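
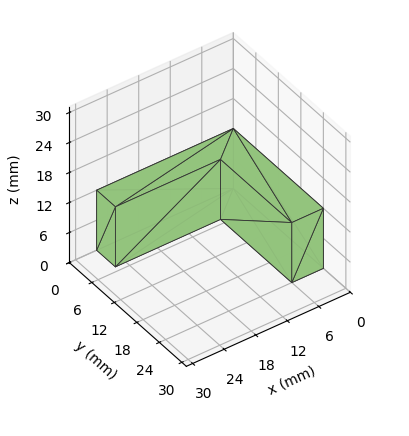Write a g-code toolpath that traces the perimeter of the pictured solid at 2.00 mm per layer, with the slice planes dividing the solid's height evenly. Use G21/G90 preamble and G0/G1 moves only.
Reading the render: the shape is an L-shaped prism: outer 26 × 24 mm, arm thicknesses ≈ 5 mm (horizontal) and 6 mm (vertical), extruded 12 mm in z (dimensions read to the nearest mm from the axis ticks). For the g-code, the solid's height is divided into equal slices at the stated Δz and each level perimeter traced with G1 moves after a G0 lift.

; perimeter-only toolpath
G21 ; units = mm
G90 ; absolute positioning
G28 ; home
; layer 1
G0 Z2.00
G0 X0.00 Y0.00
G1 X26.00 Y0.00
G1 X26.00 Y5.00
G1 X6.00 Y5.00
G1 X6.00 Y24.00
G1 X0.00 Y24.00
G1 X0.00 Y0.00
; layer 2
G0 Z4.00
G0 X0.00 Y0.00
G1 X26.00 Y0.00
G1 X26.00 Y5.00
G1 X6.00 Y5.00
G1 X6.00 Y24.00
G1 X0.00 Y24.00
G1 X0.00 Y0.00
; layer 3
G0 Z6.00
G0 X0.00 Y0.00
G1 X26.00 Y0.00
G1 X26.00 Y5.00
G1 X6.00 Y5.00
G1 X6.00 Y24.00
G1 X0.00 Y24.00
G1 X0.00 Y0.00
; layer 4
G0 Z8.00
G0 X0.00 Y0.00
G1 X26.00 Y0.00
G1 X26.00 Y5.00
G1 X6.00 Y5.00
G1 X6.00 Y24.00
G1 X0.00 Y24.00
G1 X0.00 Y0.00
; layer 5
G0 Z10.00
G0 X0.00 Y0.00
G1 X26.00 Y0.00
G1 X26.00 Y5.00
G1 X6.00 Y5.00
G1 X6.00 Y24.00
G1 X0.00 Y24.00
G1 X0.00 Y0.00
; layer 6
G0 Z12.00
G0 X0.00 Y0.00
G1 X26.00 Y0.00
G1 X26.00 Y5.00
G1 X6.00 Y5.00
G1 X6.00 Y24.00
G1 X0.00 Y24.00
G1 X0.00 Y0.00
M2 ; end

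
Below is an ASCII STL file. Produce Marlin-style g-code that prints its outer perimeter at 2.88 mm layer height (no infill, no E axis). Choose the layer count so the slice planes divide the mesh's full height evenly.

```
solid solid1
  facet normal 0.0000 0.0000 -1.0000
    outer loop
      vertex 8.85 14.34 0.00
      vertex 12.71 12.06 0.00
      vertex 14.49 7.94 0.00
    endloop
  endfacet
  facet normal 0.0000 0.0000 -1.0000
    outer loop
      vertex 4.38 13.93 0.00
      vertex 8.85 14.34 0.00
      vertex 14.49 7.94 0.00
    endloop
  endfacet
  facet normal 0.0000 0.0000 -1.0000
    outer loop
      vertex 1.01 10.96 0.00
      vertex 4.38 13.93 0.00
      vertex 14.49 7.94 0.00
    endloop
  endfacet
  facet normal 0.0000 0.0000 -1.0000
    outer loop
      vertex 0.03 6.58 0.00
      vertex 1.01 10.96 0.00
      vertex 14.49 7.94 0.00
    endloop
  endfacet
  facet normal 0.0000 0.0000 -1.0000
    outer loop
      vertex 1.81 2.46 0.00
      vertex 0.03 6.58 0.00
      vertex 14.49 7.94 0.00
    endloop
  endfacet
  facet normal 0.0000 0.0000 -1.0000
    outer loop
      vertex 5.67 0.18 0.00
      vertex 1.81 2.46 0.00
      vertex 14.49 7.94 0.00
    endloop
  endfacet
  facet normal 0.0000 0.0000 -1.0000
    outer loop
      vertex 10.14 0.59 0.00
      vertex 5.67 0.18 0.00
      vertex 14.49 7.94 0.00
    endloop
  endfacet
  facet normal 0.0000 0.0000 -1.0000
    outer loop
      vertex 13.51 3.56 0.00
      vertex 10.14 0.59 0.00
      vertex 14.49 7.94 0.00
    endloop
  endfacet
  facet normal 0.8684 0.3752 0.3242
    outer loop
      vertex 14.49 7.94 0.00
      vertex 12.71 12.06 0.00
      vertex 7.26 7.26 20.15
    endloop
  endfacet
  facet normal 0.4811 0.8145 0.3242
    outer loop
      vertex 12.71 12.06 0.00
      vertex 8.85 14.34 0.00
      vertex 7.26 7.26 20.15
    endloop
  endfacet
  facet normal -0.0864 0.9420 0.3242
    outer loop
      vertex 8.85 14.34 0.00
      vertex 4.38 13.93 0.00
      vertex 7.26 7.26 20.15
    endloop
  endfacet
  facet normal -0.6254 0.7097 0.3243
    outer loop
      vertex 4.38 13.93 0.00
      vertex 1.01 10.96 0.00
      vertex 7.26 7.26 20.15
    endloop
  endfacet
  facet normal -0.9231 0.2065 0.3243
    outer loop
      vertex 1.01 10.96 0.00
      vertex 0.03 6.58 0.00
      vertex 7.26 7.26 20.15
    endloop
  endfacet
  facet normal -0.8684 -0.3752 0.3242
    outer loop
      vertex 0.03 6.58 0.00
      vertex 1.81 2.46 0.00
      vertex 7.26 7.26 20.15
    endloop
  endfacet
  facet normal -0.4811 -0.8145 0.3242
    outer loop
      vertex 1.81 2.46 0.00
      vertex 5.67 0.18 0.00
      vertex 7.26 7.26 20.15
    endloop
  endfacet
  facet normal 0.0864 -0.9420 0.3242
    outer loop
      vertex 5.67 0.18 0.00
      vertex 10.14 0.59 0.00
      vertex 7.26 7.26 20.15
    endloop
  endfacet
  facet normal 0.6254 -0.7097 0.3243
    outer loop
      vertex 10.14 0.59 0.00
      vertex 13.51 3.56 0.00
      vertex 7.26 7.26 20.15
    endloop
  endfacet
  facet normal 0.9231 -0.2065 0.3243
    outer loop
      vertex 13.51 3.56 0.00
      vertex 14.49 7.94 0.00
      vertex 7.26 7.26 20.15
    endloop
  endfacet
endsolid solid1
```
; perimeter-only toolpath
G21 ; units = mm
G90 ; absolute positioning
G28 ; home
; layer 1
G0 Z2.88
G0 X13.46 Y7.84
G1 X11.93 Y11.37
G1 X8.62 Y13.33
G1 X4.79 Y12.98
G1 X1.90 Y10.43
G1 X1.06 Y6.68
G1 X2.59 Y3.15
G1 X5.90 Y1.19
G1 X9.73 Y1.54
G1 X12.62 Y4.09
G1 X13.46 Y7.84
; layer 2
G0 Z5.76
G0 X12.42 Y7.75
G1 X11.15 Y10.69
G1 X8.40 Y12.32
G1 X5.20 Y12.02
G1 X2.80 Y9.90
G1 X2.10 Y6.77
G1 X3.37 Y3.83
G1 X6.12 Y2.20
G1 X9.32 Y2.50
G1 X11.72 Y4.62
G1 X12.42 Y7.75
; layer 3
G0 Z8.64
G0 X11.39 Y7.65
G1 X10.37 Y10.00
G1 X8.17 Y11.31
G1 X5.61 Y11.07
G1 X3.69 Y9.37
G1 X3.13 Y6.87
G1 X4.15 Y4.52
G1 X6.35 Y3.21
G1 X8.91 Y3.45
G1 X10.83 Y5.15
G1 X11.39 Y7.65
; layer 4
G0 Z11.51
G0 X10.36 Y7.55
G1 X9.60 Y9.32
G1 X7.94 Y10.29
G1 X6.03 Y10.12
G1 X4.58 Y8.85
G1 X4.16 Y6.97
G1 X4.92 Y5.20
G1 X6.58 Y4.23
G1 X8.49 Y4.40
G1 X9.94 Y5.67
G1 X10.36 Y7.55
; layer 5
G0 Z14.39
G0 X9.33 Y7.45
G1 X8.82 Y8.63
G1 X7.71 Y9.28
G1 X6.44 Y9.17
G1 X5.47 Y8.32
G1 X5.19 Y7.07
G1 X5.70 Y5.89
G1 X6.81 Y5.24
G1 X8.08 Y5.35
G1 X9.05 Y6.20
G1 X9.33 Y7.45
; layer 6
G0 Z17.27
G0 X8.29 Y7.36
G1 X8.04 Y7.95
G1 X7.49 Y8.27
G1 X6.85 Y8.21
G1 X6.37 Y7.79
G1 X6.23 Y7.16
G1 X6.48 Y6.57
G1 X7.03 Y6.25
G1 X7.67 Y6.31
G1 X8.15 Y6.73
G1 X8.29 Y7.36
M2 ; end

The solid is a regular 10-sided pyramid, base circumscribed radius ≈ 7.26 mm, apex at z ≈ 20.1 mm. Slicing at Δz = 2.88 mm — 7 equal slices spanning the solid's height, so layer i sits at z = i·h/7 — gives 6 non-empty perimeters. Each is a 10-segment closed polygon; G0 lifts to the layer z and rapids to the start vertex, then G1 traces the edges. The cross-section shrinks linearly with z (the slice at the apex is degenerate and omitted).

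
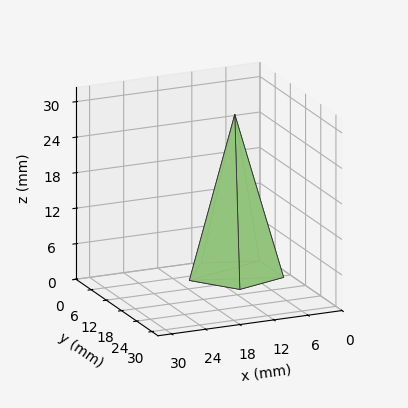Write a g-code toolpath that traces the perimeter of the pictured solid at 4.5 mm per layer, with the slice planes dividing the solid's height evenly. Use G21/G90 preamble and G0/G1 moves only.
Reading the render: the shape is a regular 5-sided pyramid, base circumscribed radius ≈ 8 mm, apex at z ≈ 27 mm (dimensions read to the nearest mm from the axis ticks). For the g-code, the solid's height is divided into equal slices at the stated Δz and each level perimeter traced with G1 moves after a G0 lift.

; perimeter-only toolpath
G21 ; units = mm
G90 ; absolute positioning
G28 ; home
; layer 1
G0 Z4.5
G0 X14.7 Y8.0
G1 X10.1 Y14.3
G1 X2.6 Y11.9
G1 X2.6 Y4.1
G1 X10.1 Y1.7
G1 X14.7 Y8.0
; layer 2
G0 Z9.0
G0 X13.3 Y8.0
G1 X9.7 Y13.1
G1 X3.7 Y11.1
G1 X3.7 Y4.9
G1 X9.7 Y2.9
G1 X13.3 Y8.0
; layer 3
G0 Z13.5
G0 X12.0 Y8.0
G1 X9.2 Y11.8
G1 X4.8 Y10.3
G1 X4.8 Y5.7
G1 X9.2 Y4.2
G1 X12.0 Y8.0
; layer 4
G0 Z18.0
G0 X10.7 Y8.0
G1 X8.8 Y10.5
G1 X5.8 Y9.6
G1 X5.8 Y6.4
G1 X8.8 Y5.5
G1 X10.7 Y8.0
; layer 5
G0 Z22.5
G0 X9.3 Y8.0
G1 X8.4 Y9.3
G1 X6.9 Y8.8
G1 X6.9 Y7.2
G1 X8.4 Y6.7
G1 X9.3 Y8.0
M2 ; end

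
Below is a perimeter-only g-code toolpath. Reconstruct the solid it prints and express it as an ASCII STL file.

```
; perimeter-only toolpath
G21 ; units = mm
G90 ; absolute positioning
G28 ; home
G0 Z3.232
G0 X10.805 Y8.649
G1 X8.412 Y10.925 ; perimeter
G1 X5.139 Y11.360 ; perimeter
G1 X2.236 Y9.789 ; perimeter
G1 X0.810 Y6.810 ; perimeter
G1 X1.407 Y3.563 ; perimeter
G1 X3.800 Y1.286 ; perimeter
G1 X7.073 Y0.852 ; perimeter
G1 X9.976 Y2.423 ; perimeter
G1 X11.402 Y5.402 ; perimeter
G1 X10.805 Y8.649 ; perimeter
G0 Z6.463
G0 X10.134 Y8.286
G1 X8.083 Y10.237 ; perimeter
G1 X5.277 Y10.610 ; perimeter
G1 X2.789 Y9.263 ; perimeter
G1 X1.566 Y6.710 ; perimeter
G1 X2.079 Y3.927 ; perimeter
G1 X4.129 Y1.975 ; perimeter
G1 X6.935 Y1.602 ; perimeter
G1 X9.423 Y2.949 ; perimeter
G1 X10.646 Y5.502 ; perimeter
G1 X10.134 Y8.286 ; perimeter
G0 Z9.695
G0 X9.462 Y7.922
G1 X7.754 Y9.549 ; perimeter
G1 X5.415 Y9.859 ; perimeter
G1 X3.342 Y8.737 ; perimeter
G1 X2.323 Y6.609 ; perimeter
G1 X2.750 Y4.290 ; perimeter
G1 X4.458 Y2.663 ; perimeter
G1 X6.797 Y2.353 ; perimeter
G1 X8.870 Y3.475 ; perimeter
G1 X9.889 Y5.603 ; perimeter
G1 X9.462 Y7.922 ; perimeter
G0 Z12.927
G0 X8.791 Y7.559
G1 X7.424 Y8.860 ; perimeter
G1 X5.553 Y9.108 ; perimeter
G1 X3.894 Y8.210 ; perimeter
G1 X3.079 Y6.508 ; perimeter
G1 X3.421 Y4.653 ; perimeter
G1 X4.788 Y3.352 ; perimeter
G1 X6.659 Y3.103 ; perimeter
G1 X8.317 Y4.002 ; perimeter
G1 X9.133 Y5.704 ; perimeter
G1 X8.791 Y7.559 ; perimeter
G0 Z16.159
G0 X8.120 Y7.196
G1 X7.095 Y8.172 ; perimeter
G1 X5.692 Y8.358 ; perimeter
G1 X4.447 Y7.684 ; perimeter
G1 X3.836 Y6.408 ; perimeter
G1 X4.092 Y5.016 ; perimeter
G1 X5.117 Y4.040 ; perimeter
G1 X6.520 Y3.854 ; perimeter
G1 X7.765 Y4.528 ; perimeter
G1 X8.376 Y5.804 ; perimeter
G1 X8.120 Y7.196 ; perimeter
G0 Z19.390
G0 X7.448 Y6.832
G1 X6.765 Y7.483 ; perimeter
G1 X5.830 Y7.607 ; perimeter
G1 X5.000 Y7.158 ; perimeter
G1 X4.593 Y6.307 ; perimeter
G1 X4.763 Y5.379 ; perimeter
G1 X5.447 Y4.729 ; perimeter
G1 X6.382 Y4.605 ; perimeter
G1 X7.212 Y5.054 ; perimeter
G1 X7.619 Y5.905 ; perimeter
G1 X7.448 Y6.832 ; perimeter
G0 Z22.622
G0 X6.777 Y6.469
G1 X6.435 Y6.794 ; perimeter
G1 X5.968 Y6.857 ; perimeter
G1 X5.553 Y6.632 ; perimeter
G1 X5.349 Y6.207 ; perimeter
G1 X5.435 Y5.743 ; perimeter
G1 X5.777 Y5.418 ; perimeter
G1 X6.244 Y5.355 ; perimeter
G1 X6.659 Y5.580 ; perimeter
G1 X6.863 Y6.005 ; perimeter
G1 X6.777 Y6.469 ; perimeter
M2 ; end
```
solid part
  facet normal 0.0000 0.0000 -1.0000
    outer loop
      vertex 5.001 12.111 0.000
      vertex 8.742 11.614 0.000
      vertex 11.476 9.012 0.000
    endloop
  endfacet
  facet normal 0.0000 0.0000 -1.0000
    outer loop
      vertex 1.683 10.315 0.000
      vertex 5.001 12.111 0.000
      vertex 11.476 9.012 0.000
    endloop
  endfacet
  facet normal 0.0000 0.0000 -1.0000
    outer loop
      vertex 0.053 6.911 0.000
      vertex 1.683 10.315 0.000
      vertex 11.476 9.012 0.000
    endloop
  endfacet
  facet normal 0.0000 0.0000 -1.0000
    outer loop
      vertex 0.736 3.200 0.000
      vertex 0.053 6.911 0.000
      vertex 11.476 9.012 0.000
    endloop
  endfacet
  facet normal 0.0000 0.0000 -1.0000
    outer loop
      vertex 3.470 0.598 0.000
      vertex 0.736 3.200 0.000
      vertex 11.476 9.012 0.000
    endloop
  endfacet
  facet normal 0.0000 0.0000 -1.0000
    outer loop
      vertex 7.211 0.101 0.000
      vertex 3.470 0.598 0.000
      vertex 11.476 9.012 0.000
    endloop
  endfacet
  facet normal 0.0000 0.0000 -1.0000
    outer loop
      vertex 10.529 1.897 0.000
      vertex 7.211 0.101 0.000
      vertex 11.476 9.012 0.000
    endloop
  endfacet
  facet normal 0.0000 0.0000 -1.0000
    outer loop
      vertex 12.159 5.301 0.000
      vertex 10.529 1.897 0.000
      vertex 11.476 9.012 0.000
    endloop
  endfacet
  facet normal 0.6726 0.7068 0.2192
    outer loop
      vertex 11.476 9.012 0.000
      vertex 8.742 11.614 0.000
      vertex 6.106 6.106 25.854
    endloop
  endfacet
  facet normal 0.1285 0.9672 0.2192
    outer loop
      vertex 8.742 11.614 0.000
      vertex 5.001 12.111 0.000
      vertex 6.106 6.106 25.854
    endloop
  endfacet
  facet normal -0.4645 0.8581 0.2191
    outer loop
      vertex 5.001 12.111 0.000
      vertex 1.683 10.315 0.000
      vertex 6.106 6.106 25.854
    endloop
  endfacet
  facet normal -0.8800 0.4214 0.2191
    outer loop
      vertex 1.683 10.315 0.000
      vertex 0.053 6.911 0.000
      vertex 6.106 6.106 25.854
    endloop
  endfacet
  facet normal -0.9596 -0.1766 0.2192
    outer loop
      vertex 0.053 6.911 0.000
      vertex 0.736 3.200 0.000
      vertex 6.106 6.106 25.854
    endloop
  endfacet
  facet normal -0.6726 -0.7068 0.2192
    outer loop
      vertex 0.736 3.200 0.000
      vertex 3.470 0.598 0.000
      vertex 6.106 6.106 25.854
    endloop
  endfacet
  facet normal -0.1285 -0.9672 0.2192
    outer loop
      vertex 3.470 0.598 0.000
      vertex 7.211 0.101 0.000
      vertex 6.106 6.106 25.854
    endloop
  endfacet
  facet normal 0.4645 -0.8581 0.2191
    outer loop
      vertex 7.211 0.101 0.000
      vertex 10.529 1.897 0.000
      vertex 6.106 6.106 25.854
    endloop
  endfacet
  facet normal 0.8800 -0.4214 0.2191
    outer loop
      vertex 10.529 1.897 0.000
      vertex 12.159 5.301 0.000
      vertex 6.106 6.106 25.854
    endloop
  endfacet
  facet normal 0.9596 0.1766 0.2192
    outer loop
      vertex 12.159 5.301 0.000
      vertex 11.476 9.012 0.000
      vertex 6.106 6.106 25.854
    endloop
  endfacet
endsolid part

The G0 Z moves step by Δz≈3.232 mm. The G1 loops shrink linearly with z, so the solid tapers from its base footprint up to z≈25.9. Closing with a flat bottom cap and the tapered top and triangulating gives 18 facets — a regular 10-sided pyramid, base circumscribed radius ≈ 6.11 mm, apex at z ≈ 25.9 mm.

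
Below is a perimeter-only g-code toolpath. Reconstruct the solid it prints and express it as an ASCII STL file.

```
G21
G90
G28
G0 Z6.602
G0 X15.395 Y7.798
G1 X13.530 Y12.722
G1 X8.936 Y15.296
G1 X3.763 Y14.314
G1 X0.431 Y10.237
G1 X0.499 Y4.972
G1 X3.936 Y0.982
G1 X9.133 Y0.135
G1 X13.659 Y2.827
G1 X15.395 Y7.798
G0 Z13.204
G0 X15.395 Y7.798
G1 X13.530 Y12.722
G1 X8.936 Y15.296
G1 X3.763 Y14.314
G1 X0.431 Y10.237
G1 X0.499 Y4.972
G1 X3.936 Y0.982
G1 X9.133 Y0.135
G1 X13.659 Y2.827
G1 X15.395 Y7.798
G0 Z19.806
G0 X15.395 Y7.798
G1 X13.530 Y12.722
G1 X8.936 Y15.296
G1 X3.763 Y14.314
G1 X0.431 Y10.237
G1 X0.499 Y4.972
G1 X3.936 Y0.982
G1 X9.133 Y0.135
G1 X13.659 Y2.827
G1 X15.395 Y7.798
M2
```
solid part
  facet normal 0.0000 0.0000 -1.0000
    outer loop
      vertex 8.936 15.296 0.000
      vertex 13.530 12.722 0.000
      vertex 15.395 7.798 0.000
    endloop
  endfacet
  facet normal 0.0000 0.0000 -1.0000
    outer loop
      vertex 3.763 14.314 0.000
      vertex 8.936 15.296 0.000
      vertex 15.395 7.798 0.000
    endloop
  endfacet
  facet normal 0.0000 0.0000 -1.0000
    outer loop
      vertex 0.431 10.237 0.000
      vertex 3.763 14.314 0.000
      vertex 15.395 7.798 0.000
    endloop
  endfacet
  facet normal 0.0000 0.0000 -1.0000
    outer loop
      vertex 0.499 4.972 0.000
      vertex 0.431 10.237 0.000
      vertex 15.395 7.798 0.000
    endloop
  endfacet
  facet normal 0.0000 0.0000 -1.0000
    outer loop
      vertex 3.936 0.982 0.000
      vertex 0.499 4.972 0.000
      vertex 15.395 7.798 0.000
    endloop
  endfacet
  facet normal 0.0000 0.0000 -1.0000
    outer loop
      vertex 9.133 0.135 0.000
      vertex 3.936 0.982 0.000
      vertex 15.395 7.798 0.000
    endloop
  endfacet
  facet normal 0.0000 0.0000 -1.0000
    outer loop
      vertex 13.659 2.827 0.000
      vertex 9.133 0.135 0.000
      vertex 15.395 7.798 0.000
    endloop
  endfacet
  facet normal 0.0000 0.0000 1.0000
    outer loop
      vertex 15.395 7.798 19.806
      vertex 13.530 12.722 19.806
      vertex 8.936 15.296 19.806
    endloop
  endfacet
  facet normal 0.0000 0.0000 1.0000
    outer loop
      vertex 15.395 7.798 19.806
      vertex 8.936 15.296 19.806
      vertex 3.763 14.314 19.806
    endloop
  endfacet
  facet normal 0.0000 0.0000 1.0000
    outer loop
      vertex 15.395 7.798 19.806
      vertex 3.763 14.314 19.806
      vertex 0.431 10.237 19.806
    endloop
  endfacet
  facet normal 0.0000 0.0000 1.0000
    outer loop
      vertex 15.395 7.798 19.806
      vertex 0.431 10.237 19.806
      vertex 0.499 4.972 19.806
    endloop
  endfacet
  facet normal 0.0000 0.0000 1.0000
    outer loop
      vertex 15.395 7.798 19.806
      vertex 0.499 4.972 19.806
      vertex 3.936 0.982 19.806
    endloop
  endfacet
  facet normal 0.0000 0.0000 1.0000
    outer loop
      vertex 15.395 7.798 19.806
      vertex 3.936 0.982 19.806
      vertex 9.133 0.135 19.806
    endloop
  endfacet
  facet normal 0.0000 0.0000 1.0000
    outer loop
      vertex 15.395 7.798 19.806
      vertex 9.133 0.135 19.806
      vertex 13.659 2.827 19.806
    endloop
  endfacet
  facet normal 0.9352 0.3542 0.0000
    outer loop
      vertex 15.395 7.798 0.000
      vertex 13.530 12.722 0.000
      vertex 13.530 12.722 19.806
    endloop
  endfacet
  facet normal 0.9352 0.3542 0.0000
    outer loop
      vertex 15.395 7.798 0.000
      vertex 13.530 12.722 19.806
      vertex 15.395 7.798 19.806
    endloop
  endfacet
  facet normal 0.4888 0.8724 0.0000
    outer loop
      vertex 13.530 12.722 0.000
      vertex 8.936 15.296 0.000
      vertex 8.936 15.296 19.806
    endloop
  endfacet
  facet normal 0.4888 0.8724 0.0000
    outer loop
      vertex 13.530 12.722 0.000
      vertex 8.936 15.296 19.806
      vertex 13.530 12.722 19.806
    endloop
  endfacet
  facet normal -0.1865 0.9825 0.0000
    outer loop
      vertex 8.936 15.296 0.000
      vertex 3.763 14.314 0.000
      vertex 3.763 14.314 19.806
    endloop
  endfacet
  facet normal -0.1865 0.9825 0.0000
    outer loop
      vertex 8.936 15.296 0.000
      vertex 3.763 14.314 19.806
      vertex 8.936 15.296 19.806
    endloop
  endfacet
  facet normal -0.7743 0.6328 0.0000
    outer loop
      vertex 3.763 14.314 0.000
      vertex 0.431 10.237 0.000
      vertex 0.431 10.237 19.806
    endloop
  endfacet
  facet normal -0.7743 0.6328 0.0000
    outer loop
      vertex 3.763 14.314 0.000
      vertex 0.431 10.237 19.806
      vertex 3.763 14.314 19.806
    endloop
  endfacet
  facet normal -0.9999 -0.0129 0.0000
    outer loop
      vertex 0.431 10.237 0.000
      vertex 0.499 4.972 0.000
      vertex 0.499 4.972 19.806
    endloop
  endfacet
  facet normal -0.9999 -0.0129 0.0000
    outer loop
      vertex 0.431 10.237 0.000
      vertex 0.499 4.972 19.806
      vertex 0.431 10.237 19.806
    endloop
  endfacet
  facet normal -0.7577 -0.6527 0.0000
    outer loop
      vertex 0.499 4.972 0.000
      vertex 3.936 0.982 0.000
      vertex 3.936 0.982 19.806
    endloop
  endfacet
  facet normal -0.7577 -0.6527 0.0000
    outer loop
      vertex 0.499 4.972 0.000
      vertex 3.936 0.982 19.806
      vertex 0.499 4.972 19.806
    endloop
  endfacet
  facet normal -0.1609 -0.9870 0.0000
    outer loop
      vertex 3.936 0.982 0.000
      vertex 9.133 0.135 0.000
      vertex 9.133 0.135 19.806
    endloop
  endfacet
  facet normal -0.1609 -0.9870 0.0000
    outer loop
      vertex 3.936 0.982 0.000
      vertex 9.133 0.135 19.806
      vertex 3.936 0.982 19.806
    endloop
  endfacet
  facet normal 0.5112 -0.8595 0.0000
    outer loop
      vertex 9.133 0.135 0.000
      vertex 13.659 2.827 0.000
      vertex 13.659 2.827 19.806
    endloop
  endfacet
  facet normal 0.5112 -0.8595 0.0000
    outer loop
      vertex 9.133 0.135 0.000
      vertex 13.659 2.827 19.806
      vertex 9.133 0.135 19.806
    endloop
  endfacet
  facet normal 0.9441 -0.3297 0.0000
    outer loop
      vertex 13.659 2.827 0.000
      vertex 15.395 7.798 0.000
      vertex 15.395 7.798 19.806
    endloop
  endfacet
  facet normal 0.9441 -0.3297 0.0000
    outer loop
      vertex 13.659 2.827 0.000
      vertex 15.395 7.798 19.806
      vertex 13.659 2.827 19.806
    endloop
  endfacet
endsolid part

The G0 Z moves step by Δz≈6.602 mm. Every layer's G1 loop is the same polygon, so the solid is a straight extrusion of it from z=0 to z≈19.8. Closing with flat bottom and top caps and triangulating gives 32 facets — a regular 9-sided prism (a cylinder approximated with 9 flat sides), circumscribed radius ≈ 7.7 mm, height ≈ 19.8 mm.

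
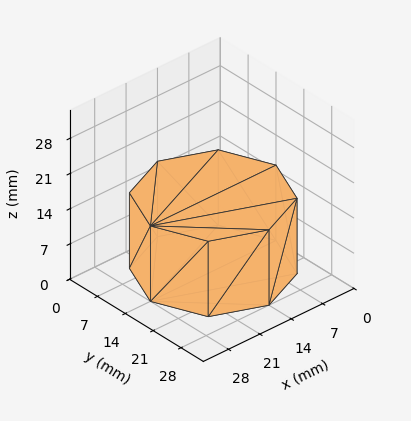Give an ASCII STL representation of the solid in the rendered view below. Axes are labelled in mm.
Reading the render: the shape is a regular 8-sided prism (a cylinder approximated with 8 flat sides), circumscribed radius ≈ 14 mm, height ≈ 15 mm (dimensions read to the nearest mm from the axis ticks). For the STL, each face is triangulated and given an outward normal.

solid part
  facet normal 0.0000 0.0000 -1.0000
    outer loop
      vertex 14.00 28.00 0.00
      vertex 23.90 23.90 0.00
      vertex 28.00 14.00 0.00
    endloop
  endfacet
  facet normal 0.0000 0.0000 -1.0000
    outer loop
      vertex 4.10 23.90 0.00
      vertex 14.00 28.00 0.00
      vertex 28.00 14.00 0.00
    endloop
  endfacet
  facet normal 0.0000 0.0000 -1.0000
    outer loop
      vertex 0.00 14.00 0.00
      vertex 4.10 23.90 0.00
      vertex 28.00 14.00 0.00
    endloop
  endfacet
  facet normal 0.0000 0.0000 -1.0000
    outer loop
      vertex 4.10 4.10 0.00
      vertex 0.00 14.00 0.00
      vertex 28.00 14.00 0.00
    endloop
  endfacet
  facet normal 0.0000 0.0000 -1.0000
    outer loop
      vertex 14.00 0.00 0.00
      vertex 4.10 4.10 0.00
      vertex 28.00 14.00 0.00
    endloop
  endfacet
  facet normal 0.0000 0.0000 -1.0000
    outer loop
      vertex 23.90 4.10 0.00
      vertex 14.00 0.00 0.00
      vertex 28.00 14.00 0.00
    endloop
  endfacet
  facet normal 0.0000 0.0000 1.0000
    outer loop
      vertex 28.00 14.00 15.00
      vertex 23.90 23.90 15.00
      vertex 14.00 28.00 15.00
    endloop
  endfacet
  facet normal 0.0000 0.0000 1.0000
    outer loop
      vertex 28.00 14.00 15.00
      vertex 14.00 28.00 15.00
      vertex 4.10 23.90 15.00
    endloop
  endfacet
  facet normal 0.0000 0.0000 1.0000
    outer loop
      vertex 28.00 14.00 15.00
      vertex 4.10 23.90 15.00
      vertex 0.00 14.00 15.00
    endloop
  endfacet
  facet normal 0.0000 0.0000 1.0000
    outer loop
      vertex 28.00 14.00 15.00
      vertex 0.00 14.00 15.00
      vertex 4.10 4.10 15.00
    endloop
  endfacet
  facet normal 0.0000 0.0000 1.0000
    outer loop
      vertex 28.00 14.00 15.00
      vertex 4.10 4.10 15.00
      vertex 14.00 0.00 15.00
    endloop
  endfacet
  facet normal 0.0000 0.0000 1.0000
    outer loop
      vertex 28.00 14.00 15.00
      vertex 14.00 0.00 15.00
      vertex 23.90 4.10 15.00
    endloop
  endfacet
  facet normal 0.9239 0.3826 0.0000
    outer loop
      vertex 28.00 14.00 0.00
      vertex 23.90 23.90 0.00
      vertex 23.90 23.90 15.00
    endloop
  endfacet
  facet normal 0.9239 0.3826 0.0000
    outer loop
      vertex 28.00 14.00 0.00
      vertex 23.90 23.90 15.00
      vertex 28.00 14.00 15.00
    endloop
  endfacet
  facet normal 0.3826 0.9239 0.0000
    outer loop
      vertex 23.90 23.90 0.00
      vertex 14.00 28.00 0.00
      vertex 14.00 28.00 15.00
    endloop
  endfacet
  facet normal 0.3826 0.9239 0.0000
    outer loop
      vertex 23.90 23.90 0.00
      vertex 14.00 28.00 15.00
      vertex 23.90 23.90 15.00
    endloop
  endfacet
  facet normal -0.3826 0.9239 0.0000
    outer loop
      vertex 14.00 28.00 0.00
      vertex 4.10 23.90 0.00
      vertex 4.10 23.90 15.00
    endloop
  endfacet
  facet normal -0.3826 0.9239 0.0000
    outer loop
      vertex 14.00 28.00 0.00
      vertex 4.10 23.90 15.00
      vertex 14.00 28.00 15.00
    endloop
  endfacet
  facet normal -0.9239 0.3826 0.0000
    outer loop
      vertex 4.10 23.90 0.00
      vertex 0.00 14.00 0.00
      vertex 0.00 14.00 15.00
    endloop
  endfacet
  facet normal -0.9239 0.3826 0.0000
    outer loop
      vertex 4.10 23.90 0.00
      vertex 0.00 14.00 15.00
      vertex 4.10 23.90 15.00
    endloop
  endfacet
  facet normal -0.9239 -0.3826 0.0000
    outer loop
      vertex 0.00 14.00 0.00
      vertex 4.10 4.10 0.00
      vertex 4.10 4.10 15.00
    endloop
  endfacet
  facet normal -0.9239 -0.3826 0.0000
    outer loop
      vertex 0.00 14.00 0.00
      vertex 4.10 4.10 15.00
      vertex 0.00 14.00 15.00
    endloop
  endfacet
  facet normal -0.3826 -0.9239 0.0000
    outer loop
      vertex 4.10 4.10 0.00
      vertex 14.00 0.00 0.00
      vertex 14.00 0.00 15.00
    endloop
  endfacet
  facet normal -0.3826 -0.9239 0.0000
    outer loop
      vertex 4.10 4.10 0.00
      vertex 14.00 0.00 15.00
      vertex 4.10 4.10 15.00
    endloop
  endfacet
  facet normal 0.3826 -0.9239 0.0000
    outer loop
      vertex 14.00 0.00 0.00
      vertex 23.90 4.10 0.00
      vertex 23.90 4.10 15.00
    endloop
  endfacet
  facet normal 0.3826 -0.9239 0.0000
    outer loop
      vertex 14.00 0.00 0.00
      vertex 23.90 4.10 15.00
      vertex 14.00 0.00 15.00
    endloop
  endfacet
  facet normal 0.9239 -0.3826 0.0000
    outer loop
      vertex 23.90 4.10 0.00
      vertex 28.00 14.00 0.00
      vertex 28.00 14.00 15.00
    endloop
  endfacet
  facet normal 0.9239 -0.3826 0.0000
    outer loop
      vertex 23.90 4.10 0.00
      vertex 28.00 14.00 15.00
      vertex 23.90 4.10 15.00
    endloop
  endfacet
endsolid part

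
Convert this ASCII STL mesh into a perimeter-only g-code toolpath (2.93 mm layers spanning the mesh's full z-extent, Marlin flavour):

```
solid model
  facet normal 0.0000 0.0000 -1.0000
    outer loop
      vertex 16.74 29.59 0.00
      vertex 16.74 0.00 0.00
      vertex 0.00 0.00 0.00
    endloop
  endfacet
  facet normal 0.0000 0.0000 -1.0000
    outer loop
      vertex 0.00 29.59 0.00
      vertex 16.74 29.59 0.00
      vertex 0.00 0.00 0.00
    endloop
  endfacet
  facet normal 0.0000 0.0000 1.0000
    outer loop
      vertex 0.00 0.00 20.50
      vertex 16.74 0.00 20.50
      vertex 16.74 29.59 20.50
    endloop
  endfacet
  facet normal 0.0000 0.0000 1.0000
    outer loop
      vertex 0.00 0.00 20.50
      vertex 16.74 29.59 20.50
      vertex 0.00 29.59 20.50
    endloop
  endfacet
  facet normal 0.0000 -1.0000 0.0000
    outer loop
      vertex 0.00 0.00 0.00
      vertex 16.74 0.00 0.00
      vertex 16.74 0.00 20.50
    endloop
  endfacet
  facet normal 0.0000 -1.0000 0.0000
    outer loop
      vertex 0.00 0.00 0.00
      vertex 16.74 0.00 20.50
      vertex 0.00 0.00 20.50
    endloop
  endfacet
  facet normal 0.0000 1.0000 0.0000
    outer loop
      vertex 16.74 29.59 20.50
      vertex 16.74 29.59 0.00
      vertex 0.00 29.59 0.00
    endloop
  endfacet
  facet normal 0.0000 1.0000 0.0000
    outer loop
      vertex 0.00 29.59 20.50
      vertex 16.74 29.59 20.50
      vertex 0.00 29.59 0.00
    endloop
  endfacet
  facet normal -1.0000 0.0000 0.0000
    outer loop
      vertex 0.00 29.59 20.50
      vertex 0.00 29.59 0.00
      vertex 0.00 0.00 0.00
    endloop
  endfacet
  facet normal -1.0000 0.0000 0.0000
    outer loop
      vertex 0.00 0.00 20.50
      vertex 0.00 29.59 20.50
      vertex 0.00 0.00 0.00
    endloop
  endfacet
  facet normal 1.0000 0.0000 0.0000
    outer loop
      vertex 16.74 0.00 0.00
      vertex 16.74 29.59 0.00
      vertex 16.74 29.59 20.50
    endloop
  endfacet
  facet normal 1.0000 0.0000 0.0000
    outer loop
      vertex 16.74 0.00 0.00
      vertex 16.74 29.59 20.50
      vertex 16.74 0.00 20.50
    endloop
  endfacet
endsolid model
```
; perimeter-only toolpath
G21 ; units = mm
G90 ; absolute positioning
G28 ; home
; layer 1
G0 Z2.93
G0 X0.00 Y0.00
G1 X16.74 Y0.00
G1 X16.74 Y29.59
G1 X0.00 Y29.59
G1 X0.00 Y0.00
; layer 2
G0 Z5.86
G0 X0.00 Y0.00
G1 X16.74 Y0.00
G1 X16.74 Y29.59
G1 X0.00 Y29.59
G1 X0.00 Y0.00
; layer 3
G0 Z8.79
G0 X0.00 Y0.00
G1 X16.74 Y0.00
G1 X16.74 Y29.59
G1 X0.00 Y29.59
G1 X0.00 Y0.00
; layer 4
G0 Z11.71
G0 X0.00 Y0.00
G1 X16.74 Y0.00
G1 X16.74 Y29.59
G1 X0.00 Y29.59
G1 X0.00 Y0.00
; layer 5
G0 Z14.64
G0 X0.00 Y0.00
G1 X16.74 Y0.00
G1 X16.74 Y29.59
G1 X0.00 Y29.59
G1 X0.00 Y0.00
; layer 6
G0 Z17.57
G0 X0.00 Y0.00
G1 X16.74 Y0.00
G1 X16.74 Y29.59
G1 X0.00 Y29.59
G1 X0.00 Y0.00
; layer 7
G0 Z20.50
G0 X0.00 Y0.00
G1 X16.74 Y0.00
G1 X16.74 Y29.59
G1 X0.00 Y29.59
G1 X0.00 Y0.00
M2 ; end

The solid is a rectangular box, roughly 16.7 × 29.6 mm footprint and 20.5 mm tall. Slicing at Δz = 2.93 mm — 7 equal slices spanning the solid's height, so layer i sits at z = i·h/7 — gives 7 non-empty perimeters. Each is a 4-segment closed polygon; G0 lifts to the layer z and rapids to the start vertex, then G1 traces the edges.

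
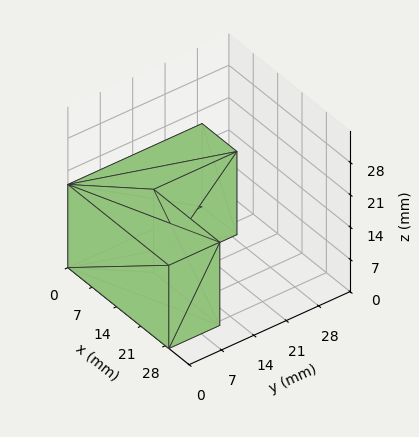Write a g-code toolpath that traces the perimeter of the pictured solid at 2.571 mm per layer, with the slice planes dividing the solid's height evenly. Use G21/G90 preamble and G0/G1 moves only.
Reading the render: the shape is an L-shaped prism: outer 29 × 29 mm, arm thicknesses ≈ 11 mm (horizontal) and 10 mm (vertical), extruded 18 mm in z (dimensions read to the nearest mm from the axis ticks). For the g-code, the solid's height is divided into equal slices at the stated Δz and each level perimeter traced with G1 moves after a G0 lift.

; perimeter-only toolpath
G21 ; units = mm
G90 ; absolute positioning
G28 ; home
; layer 1
G0 Z2.571
G0 X0.000 Y0.000
G1 X29.000 Y0.000
G1 X29.000 Y11.000
G1 X10.000 Y11.000
G1 X10.000 Y29.000
G1 X0.000 Y29.000
G1 X0.000 Y0.000
; layer 2
G0 Z5.143
G0 X0.000 Y0.000
G1 X29.000 Y0.000
G1 X29.000 Y11.000
G1 X10.000 Y11.000
G1 X10.000 Y29.000
G1 X0.000 Y29.000
G1 X0.000 Y0.000
; layer 3
G0 Z7.714
G0 X0.000 Y0.000
G1 X29.000 Y0.000
G1 X29.000 Y11.000
G1 X10.000 Y11.000
G1 X10.000 Y29.000
G1 X0.000 Y29.000
G1 X0.000 Y0.000
; layer 4
G0 Z10.286
G0 X0.000 Y0.000
G1 X29.000 Y0.000
G1 X29.000 Y11.000
G1 X10.000 Y11.000
G1 X10.000 Y29.000
G1 X0.000 Y29.000
G1 X0.000 Y0.000
; layer 5
G0 Z12.857
G0 X0.000 Y0.000
G1 X29.000 Y0.000
G1 X29.000 Y11.000
G1 X10.000 Y11.000
G1 X10.000 Y29.000
G1 X0.000 Y29.000
G1 X0.000 Y0.000
; layer 6
G0 Z15.429
G0 X0.000 Y0.000
G1 X29.000 Y0.000
G1 X29.000 Y11.000
G1 X10.000 Y11.000
G1 X10.000 Y29.000
G1 X0.000 Y29.000
G1 X0.000 Y0.000
; layer 7
G0 Z18.000
G0 X0.000 Y0.000
G1 X29.000 Y0.000
G1 X29.000 Y11.000
G1 X10.000 Y11.000
G1 X10.000 Y29.000
G1 X0.000 Y29.000
G1 X0.000 Y0.000
M2 ; end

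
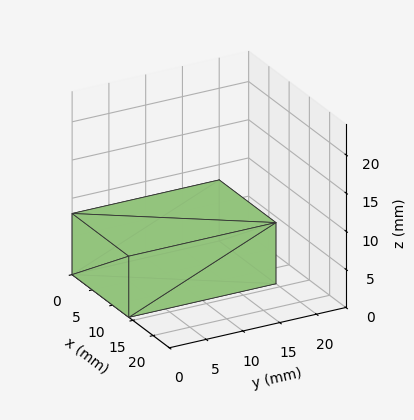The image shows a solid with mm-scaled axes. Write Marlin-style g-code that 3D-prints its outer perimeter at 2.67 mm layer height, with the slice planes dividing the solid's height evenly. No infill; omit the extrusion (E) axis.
Reading the render: the shape is a rectangular box, roughly 14 × 20 mm footprint and 8 mm tall (dimensions read to the nearest mm from the axis ticks). For the g-code, the solid's height is divided into equal slices at the stated Δz and each level perimeter traced with G1 moves after a G0 lift.

; perimeter-only toolpath
G21 ; units = mm
G90 ; absolute positioning
G28 ; home
; layer 1
G0 Z2.67
G0 X0.00 Y0.00
G1 X14.00 Y0.00
G1 X14.00 Y20.00
G1 X0.00 Y20.00
G1 X0.00 Y0.00
; layer 2
G0 Z5.33
G0 X0.00 Y0.00
G1 X14.00 Y0.00
G1 X14.00 Y20.00
G1 X0.00 Y20.00
G1 X0.00 Y0.00
; layer 3
G0 Z8.00
G0 X0.00 Y0.00
G1 X14.00 Y0.00
G1 X14.00 Y20.00
G1 X0.00 Y20.00
G1 X0.00 Y0.00
M2 ; end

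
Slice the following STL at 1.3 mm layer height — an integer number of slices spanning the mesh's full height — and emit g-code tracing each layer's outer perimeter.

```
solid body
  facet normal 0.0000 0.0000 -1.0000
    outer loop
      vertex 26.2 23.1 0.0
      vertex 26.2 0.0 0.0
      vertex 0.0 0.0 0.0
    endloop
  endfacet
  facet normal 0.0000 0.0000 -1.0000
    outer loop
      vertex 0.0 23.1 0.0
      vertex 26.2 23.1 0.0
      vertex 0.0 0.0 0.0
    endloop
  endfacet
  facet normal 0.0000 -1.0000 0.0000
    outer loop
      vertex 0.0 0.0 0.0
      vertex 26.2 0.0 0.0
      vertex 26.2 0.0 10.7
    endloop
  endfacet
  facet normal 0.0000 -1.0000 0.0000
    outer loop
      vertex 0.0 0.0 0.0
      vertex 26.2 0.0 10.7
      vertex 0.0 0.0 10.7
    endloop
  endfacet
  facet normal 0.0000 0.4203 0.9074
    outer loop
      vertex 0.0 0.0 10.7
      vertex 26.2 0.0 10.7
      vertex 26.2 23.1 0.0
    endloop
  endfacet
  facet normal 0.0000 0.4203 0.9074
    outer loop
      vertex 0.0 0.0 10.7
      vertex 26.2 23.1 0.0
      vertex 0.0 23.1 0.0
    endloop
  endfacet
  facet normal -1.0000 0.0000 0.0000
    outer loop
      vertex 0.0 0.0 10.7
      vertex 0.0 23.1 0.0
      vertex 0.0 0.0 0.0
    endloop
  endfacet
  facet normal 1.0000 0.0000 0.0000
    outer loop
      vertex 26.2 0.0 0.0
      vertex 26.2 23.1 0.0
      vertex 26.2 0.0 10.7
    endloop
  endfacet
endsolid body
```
; perimeter-only toolpath
G21 ; units = mm
G90 ; absolute positioning
G28 ; home
; layer 1
G0 Z1.3
G0 X0.0 Y0.0
G1 X26.2 Y0.0
G1 X26.2 Y20.2
G1 X0.0 Y20.2
G1 X0.0 Y0.0
; layer 2
G0 Z2.7
G0 X0.0 Y0.0
G1 X26.2 Y0.0
G1 X26.2 Y17.3
G1 X0.0 Y17.3
G1 X0.0 Y0.0
; layer 3
G0 Z4.0
G0 X0.0 Y0.0
G1 X26.2 Y0.0
G1 X26.2 Y14.4
G1 X0.0 Y14.4
G1 X0.0 Y0.0
; layer 4
G0 Z5.3
G0 X0.0 Y0.0
G1 X26.2 Y0.0
G1 X26.2 Y11.6
G1 X0.0 Y11.6
G1 X0.0 Y0.0
; layer 5
G0 Z6.7
G0 X0.0 Y0.0
G1 X26.2 Y0.0
G1 X26.2 Y8.7
G1 X0.0 Y8.7
G1 X0.0 Y0.0
; layer 6
G0 Z8.0
G0 X0.0 Y0.0
G1 X26.2 Y0.0
G1 X26.2 Y5.8
G1 X0.0 Y5.8
G1 X0.0 Y0.0
; layer 7
G0 Z9.4
G0 X0.0 Y0.0
G1 X26.2 Y0.0
G1 X26.2 Y2.9
G1 X0.0 Y2.9
G1 X0.0 Y0.0
M2 ; end

The solid is a wedge (ramp): 26.2 × 23.1 mm base, rising to 10.7 mm along the y=0 edge and sloping linearly to z=0 at y=23.1. Slicing at Δz = 1.3 mm — 8 equal slices spanning the solid's height, so layer i sits at z = i·h/8 — gives 7 non-empty perimeters. Each is a 4-segment closed polygon; G0 lifts to the layer z and rapids to the start vertex, then G1 traces the edges. The cross-section shrinks linearly with z (the slice at the apex is degenerate and omitted).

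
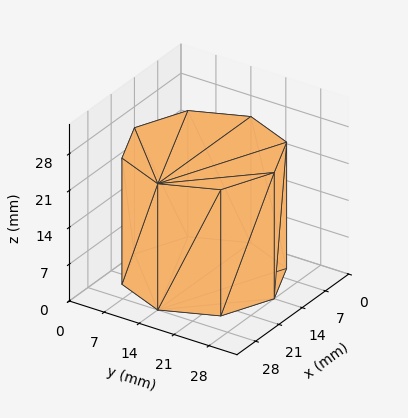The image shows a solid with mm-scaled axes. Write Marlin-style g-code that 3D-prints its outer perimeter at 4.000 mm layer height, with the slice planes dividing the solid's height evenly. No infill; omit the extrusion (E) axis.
Reading the render: the shape is a regular 8-sided prism (a cylinder approximated with 8 flat sides), circumscribed radius ≈ 14 mm, height ≈ 24 mm (dimensions read to the nearest mm from the axis ticks). For the g-code, the solid's height is divided into equal slices at the stated Δz and each level perimeter traced with G1 moves after a G0 lift.

; perimeter-only toolpath
G21 ; units = mm
G90 ; absolute positioning
G28 ; home
; layer 1
G0 Z4.000
G0 X28.000 Y14.000
G1 X23.899 Y23.899
G1 X14.000 Y28.000
G1 X4.101 Y23.899
G1 X0.000 Y14.000
G1 X4.101 Y4.101
G1 X14.000 Y0.000
G1 X23.899 Y4.101
G1 X28.000 Y14.000
; layer 2
G0 Z8.000
G0 X28.000 Y14.000
G1 X23.899 Y23.899
G1 X14.000 Y28.000
G1 X4.101 Y23.899
G1 X0.000 Y14.000
G1 X4.101 Y4.101
G1 X14.000 Y0.000
G1 X23.899 Y4.101
G1 X28.000 Y14.000
; layer 3
G0 Z12.000
G0 X28.000 Y14.000
G1 X23.899 Y23.899
G1 X14.000 Y28.000
G1 X4.101 Y23.899
G1 X0.000 Y14.000
G1 X4.101 Y4.101
G1 X14.000 Y0.000
G1 X23.899 Y4.101
G1 X28.000 Y14.000
; layer 4
G0 Z16.000
G0 X28.000 Y14.000
G1 X23.899 Y23.899
G1 X14.000 Y28.000
G1 X4.101 Y23.899
G1 X0.000 Y14.000
G1 X4.101 Y4.101
G1 X14.000 Y0.000
G1 X23.899 Y4.101
G1 X28.000 Y14.000
; layer 5
G0 Z20.000
G0 X28.000 Y14.000
G1 X23.899 Y23.899
G1 X14.000 Y28.000
G1 X4.101 Y23.899
G1 X0.000 Y14.000
G1 X4.101 Y4.101
G1 X14.000 Y0.000
G1 X23.899 Y4.101
G1 X28.000 Y14.000
; layer 6
G0 Z24.000
G0 X28.000 Y14.000
G1 X23.899 Y23.899
G1 X14.000 Y28.000
G1 X4.101 Y23.899
G1 X0.000 Y14.000
G1 X4.101 Y4.101
G1 X14.000 Y0.000
G1 X23.899 Y4.101
G1 X28.000 Y14.000
M2 ; end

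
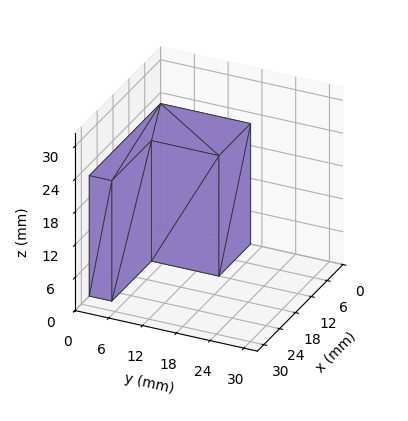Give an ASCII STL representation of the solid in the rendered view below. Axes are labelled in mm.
Reading the render: the shape is an L-shaped prism: outer 27 × 16 mm, arm thicknesses ≈ 4 mm (horizontal) and 12 mm (vertical), extruded 22 mm in z (dimensions read to the nearest mm from the axis ticks). For the STL, each face is triangulated and given an outward normal.

solid part
  facet normal 0.0000 0.0000 -1.0000
    outer loop
      vertex 27.0 4.0 0.0
      vertex 27.0 0.0 0.0
      vertex 0.0 0.0 0.0
    endloop
  endfacet
  facet normal 0.0000 0.0000 -1.0000
    outer loop
      vertex 12.0 4.0 0.0
      vertex 27.0 4.0 0.0
      vertex 0.0 0.0 0.0
    endloop
  endfacet
  facet normal 0.0000 0.0000 -1.0000
    outer loop
      vertex 12.0 16.0 0.0
      vertex 12.0 4.0 0.0
      vertex 0.0 0.0 0.0
    endloop
  endfacet
  facet normal 0.0000 0.0000 -1.0000
    outer loop
      vertex 0.0 16.0 0.0
      vertex 12.0 16.0 0.0
      vertex 0.0 0.0 0.0
    endloop
  endfacet
  facet normal 0.0000 0.0000 1.0000
    outer loop
      vertex 0.0 0.0 22.0
      vertex 27.0 0.0 22.0
      vertex 27.0 4.0 22.0
    endloop
  endfacet
  facet normal 0.0000 0.0000 1.0000
    outer loop
      vertex 0.0 0.0 22.0
      vertex 27.0 4.0 22.0
      vertex 12.0 4.0 22.0
    endloop
  endfacet
  facet normal 0.0000 0.0000 1.0000
    outer loop
      vertex 0.0 0.0 22.0
      vertex 12.0 4.0 22.0
      vertex 12.0 16.0 22.0
    endloop
  endfacet
  facet normal 0.0000 0.0000 1.0000
    outer loop
      vertex 0.0 0.0 22.0
      vertex 12.0 16.0 22.0
      vertex 0.0 16.0 22.0
    endloop
  endfacet
  facet normal 0.0000 -1.0000 0.0000
    outer loop
      vertex 0.0 0.0 0.0
      vertex 27.0 0.0 0.0
      vertex 27.0 0.0 22.0
    endloop
  endfacet
  facet normal 0.0000 -1.0000 0.0000
    outer loop
      vertex 0.0 0.0 0.0
      vertex 27.0 0.0 22.0
      vertex 0.0 0.0 22.0
    endloop
  endfacet
  facet normal 1.0000 0.0000 0.0000
    outer loop
      vertex 27.0 0.0 0.0
      vertex 27.0 4.0 0.0
      vertex 27.0 4.0 22.0
    endloop
  endfacet
  facet normal 1.0000 0.0000 0.0000
    outer loop
      vertex 27.0 0.0 0.0
      vertex 27.0 4.0 22.0
      vertex 27.0 0.0 22.0
    endloop
  endfacet
  facet normal 0.0000 1.0000 0.0000
    outer loop
      vertex 27.0 4.0 0.0
      vertex 12.0 4.0 0.0
      vertex 12.0 4.0 22.0
    endloop
  endfacet
  facet normal 0.0000 1.0000 0.0000
    outer loop
      vertex 27.0 4.0 0.0
      vertex 12.0 4.0 22.0
      vertex 27.0 4.0 22.0
    endloop
  endfacet
  facet normal 1.0000 0.0000 0.0000
    outer loop
      vertex 12.0 4.0 0.0
      vertex 12.0 16.0 0.0
      vertex 12.0 16.0 22.0
    endloop
  endfacet
  facet normal 1.0000 0.0000 0.0000
    outer loop
      vertex 12.0 4.0 0.0
      vertex 12.0 16.0 22.0
      vertex 12.0 4.0 22.0
    endloop
  endfacet
  facet normal 0.0000 1.0000 0.0000
    outer loop
      vertex 12.0 16.0 0.0
      vertex 0.0 16.0 0.0
      vertex 0.0 16.0 22.0
    endloop
  endfacet
  facet normal 0.0000 1.0000 0.0000
    outer loop
      vertex 12.0 16.0 0.0
      vertex 0.0 16.0 22.0
      vertex 12.0 16.0 22.0
    endloop
  endfacet
  facet normal -1.0000 0.0000 0.0000
    outer loop
      vertex 0.0 16.0 0.0
      vertex 0.0 0.0 0.0
      vertex 0.0 0.0 22.0
    endloop
  endfacet
  facet normal -1.0000 0.0000 0.0000
    outer loop
      vertex 0.0 16.0 0.0
      vertex 0.0 0.0 22.0
      vertex 0.0 16.0 22.0
    endloop
  endfacet
endsolid part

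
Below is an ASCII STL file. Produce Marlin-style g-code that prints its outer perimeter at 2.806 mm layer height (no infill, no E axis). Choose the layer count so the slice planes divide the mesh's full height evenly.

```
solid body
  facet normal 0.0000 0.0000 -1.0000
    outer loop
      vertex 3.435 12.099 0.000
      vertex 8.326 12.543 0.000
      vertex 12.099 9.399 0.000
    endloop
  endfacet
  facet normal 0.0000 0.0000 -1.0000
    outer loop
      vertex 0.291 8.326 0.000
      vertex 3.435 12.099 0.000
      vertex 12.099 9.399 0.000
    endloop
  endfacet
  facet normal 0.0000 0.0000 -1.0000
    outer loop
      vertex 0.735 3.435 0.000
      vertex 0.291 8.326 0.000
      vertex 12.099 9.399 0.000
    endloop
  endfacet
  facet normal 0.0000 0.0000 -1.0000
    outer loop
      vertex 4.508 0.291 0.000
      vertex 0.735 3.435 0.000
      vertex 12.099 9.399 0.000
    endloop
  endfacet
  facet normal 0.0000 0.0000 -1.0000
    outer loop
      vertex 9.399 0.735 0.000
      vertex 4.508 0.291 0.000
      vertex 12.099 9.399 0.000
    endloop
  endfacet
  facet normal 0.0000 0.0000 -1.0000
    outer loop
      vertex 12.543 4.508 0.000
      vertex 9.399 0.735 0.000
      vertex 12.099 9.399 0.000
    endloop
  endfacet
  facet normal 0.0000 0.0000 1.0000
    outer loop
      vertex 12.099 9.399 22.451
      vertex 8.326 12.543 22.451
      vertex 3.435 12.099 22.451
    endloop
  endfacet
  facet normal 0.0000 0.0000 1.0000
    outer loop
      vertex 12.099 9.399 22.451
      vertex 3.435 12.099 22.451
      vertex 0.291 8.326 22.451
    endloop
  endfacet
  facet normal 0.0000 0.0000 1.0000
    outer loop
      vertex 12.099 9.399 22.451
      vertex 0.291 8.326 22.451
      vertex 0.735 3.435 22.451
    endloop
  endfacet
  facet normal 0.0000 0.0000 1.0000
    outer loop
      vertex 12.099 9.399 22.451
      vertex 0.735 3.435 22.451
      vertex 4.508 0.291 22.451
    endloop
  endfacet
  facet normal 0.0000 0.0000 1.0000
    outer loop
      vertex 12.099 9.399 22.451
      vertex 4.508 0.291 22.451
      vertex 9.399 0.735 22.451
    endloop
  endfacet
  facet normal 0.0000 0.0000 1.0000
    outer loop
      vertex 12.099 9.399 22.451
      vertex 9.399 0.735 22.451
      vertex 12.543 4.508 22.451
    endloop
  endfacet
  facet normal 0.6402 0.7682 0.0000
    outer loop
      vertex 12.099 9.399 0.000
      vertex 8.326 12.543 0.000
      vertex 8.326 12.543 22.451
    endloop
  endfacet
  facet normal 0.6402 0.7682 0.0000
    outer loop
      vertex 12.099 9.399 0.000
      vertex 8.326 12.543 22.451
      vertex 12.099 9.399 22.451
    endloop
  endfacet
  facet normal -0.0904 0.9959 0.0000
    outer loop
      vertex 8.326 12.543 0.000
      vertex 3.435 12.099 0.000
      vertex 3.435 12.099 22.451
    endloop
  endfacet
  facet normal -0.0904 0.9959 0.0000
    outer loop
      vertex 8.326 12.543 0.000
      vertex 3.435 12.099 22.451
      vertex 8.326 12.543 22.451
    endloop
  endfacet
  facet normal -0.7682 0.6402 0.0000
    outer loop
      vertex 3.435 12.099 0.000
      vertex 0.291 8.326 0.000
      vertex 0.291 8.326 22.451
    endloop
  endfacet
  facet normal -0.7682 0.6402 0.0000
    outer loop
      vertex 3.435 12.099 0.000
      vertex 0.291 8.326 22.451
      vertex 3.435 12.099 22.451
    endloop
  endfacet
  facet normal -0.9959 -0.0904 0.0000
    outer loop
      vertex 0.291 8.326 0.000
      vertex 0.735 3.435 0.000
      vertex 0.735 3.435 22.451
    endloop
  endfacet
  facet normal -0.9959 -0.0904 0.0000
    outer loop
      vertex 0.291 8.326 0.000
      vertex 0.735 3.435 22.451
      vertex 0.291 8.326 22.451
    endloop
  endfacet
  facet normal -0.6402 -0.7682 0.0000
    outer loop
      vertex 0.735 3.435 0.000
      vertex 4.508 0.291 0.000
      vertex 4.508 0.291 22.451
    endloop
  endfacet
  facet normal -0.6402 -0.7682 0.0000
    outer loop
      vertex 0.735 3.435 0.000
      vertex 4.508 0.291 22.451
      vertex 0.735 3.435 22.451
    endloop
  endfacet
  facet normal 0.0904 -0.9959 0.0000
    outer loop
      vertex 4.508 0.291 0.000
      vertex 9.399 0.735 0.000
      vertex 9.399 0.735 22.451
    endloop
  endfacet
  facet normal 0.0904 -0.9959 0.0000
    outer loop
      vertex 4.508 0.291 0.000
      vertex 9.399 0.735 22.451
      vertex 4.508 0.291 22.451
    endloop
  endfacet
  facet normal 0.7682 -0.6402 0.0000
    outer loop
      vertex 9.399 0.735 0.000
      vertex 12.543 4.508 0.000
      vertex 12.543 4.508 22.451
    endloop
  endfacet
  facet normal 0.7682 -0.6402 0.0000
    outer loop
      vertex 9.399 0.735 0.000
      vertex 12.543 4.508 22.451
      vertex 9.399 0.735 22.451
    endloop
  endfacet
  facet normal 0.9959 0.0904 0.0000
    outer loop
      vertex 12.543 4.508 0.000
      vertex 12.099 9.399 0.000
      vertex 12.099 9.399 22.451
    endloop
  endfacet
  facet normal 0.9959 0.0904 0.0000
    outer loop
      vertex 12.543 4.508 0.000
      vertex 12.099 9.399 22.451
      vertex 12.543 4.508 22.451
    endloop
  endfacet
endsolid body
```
; perimeter-only toolpath
G21 ; units = mm
G90 ; absolute positioning
G28 ; home
; layer 1
G0 Z2.806
G0 X12.099 Y9.399
G1 X8.326 Y12.543
G1 X3.435 Y12.099
G1 X0.291 Y8.326
G1 X0.735 Y3.435
G1 X4.508 Y0.291
G1 X9.399 Y0.735
G1 X12.543 Y4.508
G1 X12.099 Y9.399
; layer 2
G0 Z5.613
G0 X12.099 Y9.399
G1 X8.326 Y12.543
G1 X3.435 Y12.099
G1 X0.291 Y8.326
G1 X0.735 Y3.435
G1 X4.508 Y0.291
G1 X9.399 Y0.735
G1 X12.543 Y4.508
G1 X12.099 Y9.399
; layer 3
G0 Z8.419
G0 X12.099 Y9.399
G1 X8.326 Y12.543
G1 X3.435 Y12.099
G1 X0.291 Y8.326
G1 X0.735 Y3.435
G1 X4.508 Y0.291
G1 X9.399 Y0.735
G1 X12.543 Y4.508
G1 X12.099 Y9.399
; layer 4
G0 Z11.226
G0 X12.099 Y9.399
G1 X8.326 Y12.543
G1 X3.435 Y12.099
G1 X0.291 Y8.326
G1 X0.735 Y3.435
G1 X4.508 Y0.291
G1 X9.399 Y0.735
G1 X12.543 Y4.508
G1 X12.099 Y9.399
; layer 5
G0 Z14.032
G0 X12.099 Y9.399
G1 X8.326 Y12.543
G1 X3.435 Y12.099
G1 X0.291 Y8.326
G1 X0.735 Y3.435
G1 X4.508 Y0.291
G1 X9.399 Y0.735
G1 X12.543 Y4.508
G1 X12.099 Y9.399
; layer 6
G0 Z16.838
G0 X12.099 Y9.399
G1 X8.326 Y12.543
G1 X3.435 Y12.099
G1 X0.291 Y8.326
G1 X0.735 Y3.435
G1 X4.508 Y0.291
G1 X9.399 Y0.735
G1 X12.543 Y4.508
G1 X12.099 Y9.399
; layer 7
G0 Z19.645
G0 X12.099 Y9.399
G1 X8.326 Y12.543
G1 X3.435 Y12.099
G1 X0.291 Y8.326
G1 X0.735 Y3.435
G1 X4.508 Y0.291
G1 X9.399 Y0.735
G1 X12.543 Y4.508
G1 X12.099 Y9.399
; layer 8
G0 Z22.451
G0 X12.099 Y9.399
G1 X8.326 Y12.543
G1 X3.435 Y12.099
G1 X0.291 Y8.326
G1 X0.735 Y3.435
G1 X4.508 Y0.291
G1 X9.399 Y0.735
G1 X12.543 Y4.508
G1 X12.099 Y9.399
M2 ; end

The solid is a regular 8-sided prism (a cylinder approximated with 8 flat sides), circumscribed radius ≈ 6.42 mm, height ≈ 22.5 mm. Slicing at Δz = 2.806 mm — 8 equal slices spanning the solid's height, so layer i sits at z = i·h/8 — gives 8 non-empty perimeters. Each is a 8-segment closed polygon; G0 lifts to the layer z and rapids to the start vertex, then G1 traces the edges.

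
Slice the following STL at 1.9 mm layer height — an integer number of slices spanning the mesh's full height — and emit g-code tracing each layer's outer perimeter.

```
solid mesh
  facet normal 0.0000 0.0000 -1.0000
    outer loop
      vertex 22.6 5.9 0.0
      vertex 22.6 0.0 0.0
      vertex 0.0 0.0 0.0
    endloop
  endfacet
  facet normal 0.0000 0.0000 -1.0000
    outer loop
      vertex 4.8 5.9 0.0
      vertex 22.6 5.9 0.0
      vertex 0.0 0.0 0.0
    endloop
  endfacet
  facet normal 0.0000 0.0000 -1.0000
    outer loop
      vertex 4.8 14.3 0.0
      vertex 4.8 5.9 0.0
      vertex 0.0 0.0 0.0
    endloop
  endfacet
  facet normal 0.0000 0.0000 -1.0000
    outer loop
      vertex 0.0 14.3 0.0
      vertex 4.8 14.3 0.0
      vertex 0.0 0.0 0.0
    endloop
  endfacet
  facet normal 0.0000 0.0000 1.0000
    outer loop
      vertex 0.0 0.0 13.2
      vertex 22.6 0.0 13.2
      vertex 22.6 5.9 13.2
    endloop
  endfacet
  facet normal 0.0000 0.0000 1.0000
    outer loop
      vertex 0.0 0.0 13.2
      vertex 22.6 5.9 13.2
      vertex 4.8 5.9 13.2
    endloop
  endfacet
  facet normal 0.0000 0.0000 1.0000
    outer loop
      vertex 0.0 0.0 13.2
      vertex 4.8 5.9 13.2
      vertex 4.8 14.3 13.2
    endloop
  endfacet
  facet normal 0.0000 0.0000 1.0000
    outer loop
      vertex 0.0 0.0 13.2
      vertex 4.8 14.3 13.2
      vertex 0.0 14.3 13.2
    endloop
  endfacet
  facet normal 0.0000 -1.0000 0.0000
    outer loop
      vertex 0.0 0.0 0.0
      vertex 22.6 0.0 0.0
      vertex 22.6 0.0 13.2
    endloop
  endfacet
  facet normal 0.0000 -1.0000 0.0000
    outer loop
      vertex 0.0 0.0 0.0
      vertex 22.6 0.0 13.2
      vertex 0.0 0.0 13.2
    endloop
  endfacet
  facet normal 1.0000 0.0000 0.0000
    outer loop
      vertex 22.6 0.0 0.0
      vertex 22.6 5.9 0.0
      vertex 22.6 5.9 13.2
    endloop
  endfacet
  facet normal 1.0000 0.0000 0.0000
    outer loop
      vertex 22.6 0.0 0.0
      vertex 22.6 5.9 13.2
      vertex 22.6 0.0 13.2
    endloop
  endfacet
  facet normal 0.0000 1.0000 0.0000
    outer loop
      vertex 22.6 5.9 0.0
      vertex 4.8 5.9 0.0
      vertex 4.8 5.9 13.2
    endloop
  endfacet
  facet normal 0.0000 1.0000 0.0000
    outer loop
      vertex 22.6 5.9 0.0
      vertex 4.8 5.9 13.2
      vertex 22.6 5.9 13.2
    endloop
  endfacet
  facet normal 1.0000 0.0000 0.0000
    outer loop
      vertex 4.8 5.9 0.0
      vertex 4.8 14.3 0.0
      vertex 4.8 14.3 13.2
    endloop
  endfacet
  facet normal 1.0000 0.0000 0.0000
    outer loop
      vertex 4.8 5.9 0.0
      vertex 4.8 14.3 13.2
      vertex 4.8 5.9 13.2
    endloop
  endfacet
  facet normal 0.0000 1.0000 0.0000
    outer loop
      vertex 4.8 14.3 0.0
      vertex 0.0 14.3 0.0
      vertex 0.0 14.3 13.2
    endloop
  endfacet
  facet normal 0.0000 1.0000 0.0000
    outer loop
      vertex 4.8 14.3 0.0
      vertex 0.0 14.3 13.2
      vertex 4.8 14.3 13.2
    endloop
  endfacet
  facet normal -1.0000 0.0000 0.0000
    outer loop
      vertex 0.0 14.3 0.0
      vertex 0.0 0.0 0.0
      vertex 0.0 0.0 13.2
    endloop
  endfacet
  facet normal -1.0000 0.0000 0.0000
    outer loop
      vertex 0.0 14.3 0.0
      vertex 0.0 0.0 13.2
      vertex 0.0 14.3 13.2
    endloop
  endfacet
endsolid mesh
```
; perimeter-only toolpath
G21 ; units = mm
G90 ; absolute positioning
G28 ; home
; layer 1
G0 Z1.9
G0 X0.0 Y0.0
G1 X22.6 Y0.0
G1 X22.6 Y5.9
G1 X4.8 Y5.9
G1 X4.8 Y14.3
G1 X0.0 Y14.3
G1 X0.0 Y0.0
; layer 2
G0 Z3.8
G0 X0.0 Y0.0
G1 X22.6 Y0.0
G1 X22.6 Y5.9
G1 X4.8 Y5.9
G1 X4.8 Y14.3
G1 X0.0 Y14.3
G1 X0.0 Y0.0
; layer 3
G0 Z5.7
G0 X0.0 Y0.0
G1 X22.6 Y0.0
G1 X22.6 Y5.9
G1 X4.8 Y5.9
G1 X4.8 Y14.3
G1 X0.0 Y14.3
G1 X0.0 Y0.0
; layer 4
G0 Z7.5
G0 X0.0 Y0.0
G1 X22.6 Y0.0
G1 X22.6 Y5.9
G1 X4.8 Y5.9
G1 X4.8 Y14.3
G1 X0.0 Y14.3
G1 X0.0 Y0.0
; layer 5
G0 Z9.4
G0 X0.0 Y0.0
G1 X22.6 Y0.0
G1 X22.6 Y5.9
G1 X4.8 Y5.9
G1 X4.8 Y14.3
G1 X0.0 Y14.3
G1 X0.0 Y0.0
; layer 6
G0 Z11.3
G0 X0.0 Y0.0
G1 X22.6 Y0.0
G1 X22.6 Y5.9
G1 X4.8 Y5.9
G1 X4.8 Y14.3
G1 X0.0 Y14.3
G1 X0.0 Y0.0
; layer 7
G0 Z13.2
G0 X0.0 Y0.0
G1 X22.6 Y0.0
G1 X22.6 Y5.9
G1 X4.8 Y5.9
G1 X4.8 Y14.3
G1 X0.0 Y14.3
G1 X0.0 Y0.0
M2 ; end

The solid is an L-shaped prism: outer 22.6 × 14.3 mm, arm thicknesses ≈ 5.9 mm (horizontal) and 4.8 mm (vertical), extruded 13.2 mm in z. Slicing at Δz = 1.9 mm — 7 equal slices spanning the solid's height, so layer i sits at z = i·h/7 — gives 7 non-empty perimeters. Each is a 6-segment closed polygon; G0 lifts to the layer z and rapids to the start vertex, then G1 traces the edges.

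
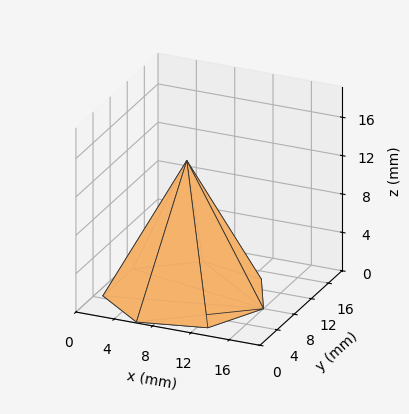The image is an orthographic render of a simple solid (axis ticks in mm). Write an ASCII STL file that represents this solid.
Reading the render: the shape is a regular 7-sided pyramid, base circumscribed radius ≈ 8 mm, apex at z ≈ 14 mm (dimensions read to the nearest mm from the axis ticks). For the STL, each face is triangulated and given an outward normal.

solid part
  facet normal 0.0000 0.0000 -1.0000
    outer loop
      vertex 6.220 15.799 0.000
      vertex 12.988 14.255 0.000
      vertex 16.000 8.000 0.000
    endloop
  endfacet
  facet normal 0.0000 0.0000 -1.0000
    outer loop
      vertex 0.792 11.471 0.000
      vertex 6.220 15.799 0.000
      vertex 16.000 8.000 0.000
    endloop
  endfacet
  facet normal 0.0000 0.0000 -1.0000
    outer loop
      vertex 0.792 4.529 0.000
      vertex 0.792 11.471 0.000
      vertex 16.000 8.000 0.000
    endloop
  endfacet
  facet normal 0.0000 0.0000 -1.0000
    outer loop
      vertex 6.220 0.201 0.000
      vertex 0.792 4.529 0.000
      vertex 16.000 8.000 0.000
    endloop
  endfacet
  facet normal 0.0000 0.0000 -1.0000
    outer loop
      vertex 12.988 1.745 0.000
      vertex 6.220 0.201 0.000
      vertex 16.000 8.000 0.000
    endloop
  endfacet
  facet normal 0.8011 0.3857 0.4577
    outer loop
      vertex 16.000 8.000 0.000
      vertex 12.988 14.255 0.000
      vertex 8.000 8.000 14.000
    endloop
  endfacet
  facet normal 0.1977 0.8668 0.4577
    outer loop
      vertex 12.988 14.255 0.000
      vertex 6.220 15.799 0.000
      vertex 8.000 8.000 14.000
    endloop
  endfacet
  facet normal -0.5543 0.6952 0.4577
    outer loop
      vertex 6.220 15.799 0.000
      vertex 0.792 11.471 0.000
      vertex 8.000 8.000 14.000
    endloop
  endfacet
  facet normal -0.8891 0.0000 0.4577
    outer loop
      vertex 0.792 11.471 0.000
      vertex 0.792 4.529 0.000
      vertex 8.000 8.000 14.000
    endloop
  endfacet
  facet normal -0.5543 -0.6952 0.4577
    outer loop
      vertex 0.792 4.529 0.000
      vertex 6.220 0.201 0.000
      vertex 8.000 8.000 14.000
    endloop
  endfacet
  facet normal 0.1977 -0.8668 0.4577
    outer loop
      vertex 6.220 0.201 0.000
      vertex 12.988 1.745 0.000
      vertex 8.000 8.000 14.000
    endloop
  endfacet
  facet normal 0.8011 -0.3857 0.4577
    outer loop
      vertex 12.988 1.745 0.000
      vertex 16.000 8.000 0.000
      vertex 8.000 8.000 14.000
    endloop
  endfacet
endsolid part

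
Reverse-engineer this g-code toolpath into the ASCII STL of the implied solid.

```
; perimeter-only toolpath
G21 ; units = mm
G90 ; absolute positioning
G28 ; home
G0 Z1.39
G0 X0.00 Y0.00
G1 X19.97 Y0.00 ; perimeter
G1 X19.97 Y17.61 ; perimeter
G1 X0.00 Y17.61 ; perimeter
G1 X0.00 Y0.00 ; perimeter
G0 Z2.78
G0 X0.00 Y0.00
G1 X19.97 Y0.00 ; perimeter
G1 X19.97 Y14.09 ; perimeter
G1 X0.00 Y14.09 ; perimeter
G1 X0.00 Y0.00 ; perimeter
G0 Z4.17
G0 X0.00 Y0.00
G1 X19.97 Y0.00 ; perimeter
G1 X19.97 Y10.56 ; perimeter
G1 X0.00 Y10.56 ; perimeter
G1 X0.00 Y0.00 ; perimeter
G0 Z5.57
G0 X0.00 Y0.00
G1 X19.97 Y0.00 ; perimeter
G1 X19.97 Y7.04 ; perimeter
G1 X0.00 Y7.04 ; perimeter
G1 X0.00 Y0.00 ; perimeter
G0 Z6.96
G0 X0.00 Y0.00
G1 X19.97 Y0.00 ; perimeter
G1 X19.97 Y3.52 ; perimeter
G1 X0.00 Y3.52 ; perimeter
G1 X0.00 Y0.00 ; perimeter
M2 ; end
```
solid part
  facet normal 0.0000 0.0000 -1.0000
    outer loop
      vertex 19.97 21.13 0.00
      vertex 19.97 0.00 0.00
      vertex 0.00 0.00 0.00
    endloop
  endfacet
  facet normal 0.0000 0.0000 -1.0000
    outer loop
      vertex 0.00 21.13 0.00
      vertex 19.97 21.13 0.00
      vertex 0.00 0.00 0.00
    endloop
  endfacet
  facet normal 0.0000 -1.0000 0.0000
    outer loop
      vertex 0.00 0.00 0.00
      vertex 19.97 0.00 0.00
      vertex 19.97 0.00 8.35
    endloop
  endfacet
  facet normal 0.0000 -1.0000 0.0000
    outer loop
      vertex 0.00 0.00 0.00
      vertex 19.97 0.00 8.35
      vertex 0.00 0.00 8.35
    endloop
  endfacet
  facet normal 0.0000 0.3675 0.9300
    outer loop
      vertex 0.00 0.00 8.35
      vertex 19.97 0.00 8.35
      vertex 19.97 21.13 0.00
    endloop
  endfacet
  facet normal 0.0000 0.3675 0.9300
    outer loop
      vertex 0.00 0.00 8.35
      vertex 19.97 21.13 0.00
      vertex 0.00 21.13 0.00
    endloop
  endfacet
  facet normal -1.0000 0.0000 0.0000
    outer loop
      vertex 0.00 0.00 8.35
      vertex 0.00 21.13 0.00
      vertex 0.00 0.00 0.00
    endloop
  endfacet
  facet normal 1.0000 0.0000 0.0000
    outer loop
      vertex 19.97 0.00 0.00
      vertex 19.97 21.13 0.00
      vertex 19.97 0.00 8.35
    endloop
  endfacet
endsolid part

The G0 Z moves step by Δz≈1.39 mm. The G1 loops shrink linearly with z, so the solid tapers from its base footprint up to z≈8.35. Closing with a flat bottom cap and the tapered top and triangulating gives 8 facets — a wedge (ramp): 20 × 21.1 mm base, rising to 8.35 mm along the y=0 edge and sloping linearly to z=0 at y=21.1.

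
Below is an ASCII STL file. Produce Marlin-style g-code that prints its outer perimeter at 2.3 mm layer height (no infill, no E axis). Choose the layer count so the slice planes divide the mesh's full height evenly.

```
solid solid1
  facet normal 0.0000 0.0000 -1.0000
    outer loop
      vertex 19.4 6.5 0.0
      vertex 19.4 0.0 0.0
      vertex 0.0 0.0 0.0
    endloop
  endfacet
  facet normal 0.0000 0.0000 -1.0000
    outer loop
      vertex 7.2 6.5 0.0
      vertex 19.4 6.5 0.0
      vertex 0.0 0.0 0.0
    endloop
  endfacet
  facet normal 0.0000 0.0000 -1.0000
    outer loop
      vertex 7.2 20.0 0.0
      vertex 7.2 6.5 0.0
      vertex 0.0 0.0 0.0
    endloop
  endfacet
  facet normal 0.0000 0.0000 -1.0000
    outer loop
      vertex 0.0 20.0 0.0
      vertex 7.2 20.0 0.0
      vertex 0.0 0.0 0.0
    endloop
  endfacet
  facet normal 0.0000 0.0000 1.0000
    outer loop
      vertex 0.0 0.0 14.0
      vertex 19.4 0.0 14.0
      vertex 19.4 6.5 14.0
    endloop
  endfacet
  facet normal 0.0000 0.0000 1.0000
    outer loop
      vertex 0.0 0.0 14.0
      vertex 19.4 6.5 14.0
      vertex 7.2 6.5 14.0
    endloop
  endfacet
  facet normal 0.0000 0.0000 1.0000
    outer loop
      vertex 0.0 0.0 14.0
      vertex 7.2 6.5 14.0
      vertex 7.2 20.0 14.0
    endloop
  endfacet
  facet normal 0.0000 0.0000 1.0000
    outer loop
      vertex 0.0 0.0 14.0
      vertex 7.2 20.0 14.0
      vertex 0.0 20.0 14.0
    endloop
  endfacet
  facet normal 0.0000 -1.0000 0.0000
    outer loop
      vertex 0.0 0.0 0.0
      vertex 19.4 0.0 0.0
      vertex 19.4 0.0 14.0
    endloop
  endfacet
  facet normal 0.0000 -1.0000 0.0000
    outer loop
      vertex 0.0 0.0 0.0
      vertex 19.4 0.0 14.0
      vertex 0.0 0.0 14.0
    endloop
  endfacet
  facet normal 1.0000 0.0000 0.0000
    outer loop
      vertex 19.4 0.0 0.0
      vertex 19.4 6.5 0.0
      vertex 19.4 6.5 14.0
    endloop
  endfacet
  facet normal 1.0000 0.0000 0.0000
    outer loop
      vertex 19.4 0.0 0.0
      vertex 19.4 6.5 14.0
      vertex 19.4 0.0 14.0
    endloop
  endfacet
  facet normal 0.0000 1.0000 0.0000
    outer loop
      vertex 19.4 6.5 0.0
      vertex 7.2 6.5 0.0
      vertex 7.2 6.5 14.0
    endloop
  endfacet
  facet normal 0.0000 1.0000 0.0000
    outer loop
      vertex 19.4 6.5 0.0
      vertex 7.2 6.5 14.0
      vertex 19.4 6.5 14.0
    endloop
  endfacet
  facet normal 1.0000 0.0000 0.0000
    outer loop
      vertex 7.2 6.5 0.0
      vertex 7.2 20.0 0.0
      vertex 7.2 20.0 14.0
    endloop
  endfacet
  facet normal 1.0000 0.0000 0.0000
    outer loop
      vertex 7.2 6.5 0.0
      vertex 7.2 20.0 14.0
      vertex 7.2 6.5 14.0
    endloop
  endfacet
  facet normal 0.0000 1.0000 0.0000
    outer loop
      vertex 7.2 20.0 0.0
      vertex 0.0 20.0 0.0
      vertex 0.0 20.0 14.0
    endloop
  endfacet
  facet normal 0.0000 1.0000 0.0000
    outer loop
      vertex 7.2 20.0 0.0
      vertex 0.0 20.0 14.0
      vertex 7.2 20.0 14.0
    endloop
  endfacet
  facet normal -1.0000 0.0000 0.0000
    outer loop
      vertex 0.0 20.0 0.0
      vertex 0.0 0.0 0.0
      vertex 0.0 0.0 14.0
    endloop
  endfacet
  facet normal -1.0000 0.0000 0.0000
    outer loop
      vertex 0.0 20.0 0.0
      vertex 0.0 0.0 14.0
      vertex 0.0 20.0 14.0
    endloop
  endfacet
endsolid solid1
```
; perimeter-only toolpath
G21 ; units = mm
G90 ; absolute positioning
G28 ; home
; layer 1
G0 Z2.3
G0 X0.0 Y0.0
G1 X19.4 Y0.0
G1 X19.4 Y6.5
G1 X7.2 Y6.5
G1 X7.2 Y20.0
G1 X0.0 Y20.0
G1 X0.0 Y0.0
; layer 2
G0 Z4.7
G0 X0.0 Y0.0
G1 X19.4 Y0.0
G1 X19.4 Y6.5
G1 X7.2 Y6.5
G1 X7.2 Y20.0
G1 X0.0 Y20.0
G1 X0.0 Y0.0
; layer 3
G0 Z7.0
G0 X0.0 Y0.0
G1 X19.4 Y0.0
G1 X19.4 Y6.5
G1 X7.2 Y6.5
G1 X7.2 Y20.0
G1 X0.0 Y20.0
G1 X0.0 Y0.0
; layer 4
G0 Z9.3
G0 X0.0 Y0.0
G1 X19.4 Y0.0
G1 X19.4 Y6.5
G1 X7.2 Y6.5
G1 X7.2 Y20.0
G1 X0.0 Y20.0
G1 X0.0 Y0.0
; layer 5
G0 Z11.7
G0 X0.0 Y0.0
G1 X19.4 Y0.0
G1 X19.4 Y6.5
G1 X7.2 Y6.5
G1 X7.2 Y20.0
G1 X0.0 Y20.0
G1 X0.0 Y0.0
; layer 6
G0 Z14.0
G0 X0.0 Y0.0
G1 X19.4 Y0.0
G1 X19.4 Y6.5
G1 X7.2 Y6.5
G1 X7.2 Y20.0
G1 X0.0 Y20.0
G1 X0.0 Y0.0
M2 ; end

The solid is an L-shaped prism: outer 19.4 × 20 mm, arm thicknesses ≈ 6.5 mm (horizontal) and 7.2 mm (vertical), extruded 14 mm in z. Slicing at Δz = 2.3 mm — 6 equal slices spanning the solid's height, so layer i sits at z = i·h/6 — gives 6 non-empty perimeters. Each is a 6-segment closed polygon; G0 lifts to the layer z and rapids to the start vertex, then G1 traces the edges.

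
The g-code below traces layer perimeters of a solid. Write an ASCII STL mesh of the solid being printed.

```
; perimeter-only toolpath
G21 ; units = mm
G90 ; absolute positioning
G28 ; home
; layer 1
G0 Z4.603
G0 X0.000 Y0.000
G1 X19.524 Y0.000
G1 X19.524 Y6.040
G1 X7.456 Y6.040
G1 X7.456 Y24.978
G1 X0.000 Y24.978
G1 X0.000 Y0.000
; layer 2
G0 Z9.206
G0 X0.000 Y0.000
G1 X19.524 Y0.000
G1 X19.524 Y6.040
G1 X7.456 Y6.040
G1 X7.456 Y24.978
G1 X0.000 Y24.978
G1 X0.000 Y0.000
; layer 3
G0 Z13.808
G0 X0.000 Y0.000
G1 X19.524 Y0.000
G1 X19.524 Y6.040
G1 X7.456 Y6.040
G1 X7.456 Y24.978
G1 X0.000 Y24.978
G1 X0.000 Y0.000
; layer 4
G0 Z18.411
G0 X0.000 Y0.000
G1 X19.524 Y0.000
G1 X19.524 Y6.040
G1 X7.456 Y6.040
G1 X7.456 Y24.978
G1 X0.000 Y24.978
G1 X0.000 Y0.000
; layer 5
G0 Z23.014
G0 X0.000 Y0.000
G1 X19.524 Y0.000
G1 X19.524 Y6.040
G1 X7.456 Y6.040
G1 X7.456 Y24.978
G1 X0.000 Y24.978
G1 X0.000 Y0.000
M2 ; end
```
solid part
  facet normal 0.0000 0.0000 -1.0000
    outer loop
      vertex 19.524 6.040 0.000
      vertex 19.524 0.000 0.000
      vertex 0.000 0.000 0.000
    endloop
  endfacet
  facet normal 0.0000 0.0000 -1.0000
    outer loop
      vertex 7.456 6.040 0.000
      vertex 19.524 6.040 0.000
      vertex 0.000 0.000 0.000
    endloop
  endfacet
  facet normal 0.0000 0.0000 -1.0000
    outer loop
      vertex 7.456 24.978 0.000
      vertex 7.456 6.040 0.000
      vertex 0.000 0.000 0.000
    endloop
  endfacet
  facet normal 0.0000 0.0000 -1.0000
    outer loop
      vertex 0.000 24.978 0.000
      vertex 7.456 24.978 0.000
      vertex 0.000 0.000 0.000
    endloop
  endfacet
  facet normal 0.0000 0.0000 1.0000
    outer loop
      vertex 0.000 0.000 23.014
      vertex 19.524 0.000 23.014
      vertex 19.524 6.040 23.014
    endloop
  endfacet
  facet normal 0.0000 0.0000 1.0000
    outer loop
      vertex 0.000 0.000 23.014
      vertex 19.524 6.040 23.014
      vertex 7.456 6.040 23.014
    endloop
  endfacet
  facet normal 0.0000 0.0000 1.0000
    outer loop
      vertex 0.000 0.000 23.014
      vertex 7.456 6.040 23.014
      vertex 7.456 24.978 23.014
    endloop
  endfacet
  facet normal 0.0000 0.0000 1.0000
    outer loop
      vertex 0.000 0.000 23.014
      vertex 7.456 24.978 23.014
      vertex 0.000 24.978 23.014
    endloop
  endfacet
  facet normal 0.0000 -1.0000 0.0000
    outer loop
      vertex 0.000 0.000 0.000
      vertex 19.524 0.000 0.000
      vertex 19.524 0.000 23.014
    endloop
  endfacet
  facet normal 0.0000 -1.0000 0.0000
    outer loop
      vertex 0.000 0.000 0.000
      vertex 19.524 0.000 23.014
      vertex 0.000 0.000 23.014
    endloop
  endfacet
  facet normal 1.0000 0.0000 0.0000
    outer loop
      vertex 19.524 0.000 0.000
      vertex 19.524 6.040 0.000
      vertex 19.524 6.040 23.014
    endloop
  endfacet
  facet normal 1.0000 0.0000 0.0000
    outer loop
      vertex 19.524 0.000 0.000
      vertex 19.524 6.040 23.014
      vertex 19.524 0.000 23.014
    endloop
  endfacet
  facet normal 0.0000 1.0000 0.0000
    outer loop
      vertex 19.524 6.040 0.000
      vertex 7.456 6.040 0.000
      vertex 7.456 6.040 23.014
    endloop
  endfacet
  facet normal 0.0000 1.0000 0.0000
    outer loop
      vertex 19.524 6.040 0.000
      vertex 7.456 6.040 23.014
      vertex 19.524 6.040 23.014
    endloop
  endfacet
  facet normal 1.0000 0.0000 0.0000
    outer loop
      vertex 7.456 6.040 0.000
      vertex 7.456 24.978 0.000
      vertex 7.456 24.978 23.014
    endloop
  endfacet
  facet normal 1.0000 0.0000 0.0000
    outer loop
      vertex 7.456 6.040 0.000
      vertex 7.456 24.978 23.014
      vertex 7.456 6.040 23.014
    endloop
  endfacet
  facet normal 0.0000 1.0000 0.0000
    outer loop
      vertex 7.456 24.978 0.000
      vertex 0.000 24.978 0.000
      vertex 0.000 24.978 23.014
    endloop
  endfacet
  facet normal 0.0000 1.0000 0.0000
    outer loop
      vertex 7.456 24.978 0.000
      vertex 0.000 24.978 23.014
      vertex 7.456 24.978 23.014
    endloop
  endfacet
  facet normal -1.0000 0.0000 0.0000
    outer loop
      vertex 0.000 24.978 0.000
      vertex 0.000 0.000 0.000
      vertex 0.000 0.000 23.014
    endloop
  endfacet
  facet normal -1.0000 0.0000 0.0000
    outer loop
      vertex 0.000 24.978 0.000
      vertex 0.000 0.000 23.014
      vertex 0.000 24.978 23.014
    endloop
  endfacet
endsolid part

The G0 Z moves step by Δz≈4.603 mm. Every layer's G1 loop is the same polygon, so the solid is a straight extrusion of it from z=0 to z≈23. Closing with flat bottom and top caps and triangulating gives 20 facets — an L-shaped prism: outer 19.5 × 25 mm, arm thicknesses ≈ 6.04 mm (horizontal) and 7.46 mm (vertical), extruded 23 mm in z.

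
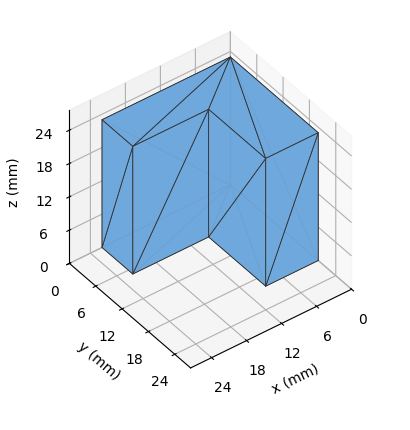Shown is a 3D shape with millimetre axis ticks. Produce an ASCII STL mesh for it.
Reading the render: the shape is an L-shaped prism: outer 22 × 20 mm, arm thicknesses ≈ 7 mm (horizontal) and 9 mm (vertical), extruded 23 mm in z (dimensions read to the nearest mm from the axis ticks). For the STL, each face is triangulated and given an outward normal.

solid part
  facet normal 0.0000 0.0000 -1.0000
    outer loop
      vertex 22.000 7.000 0.000
      vertex 22.000 0.000 0.000
      vertex 0.000 0.000 0.000
    endloop
  endfacet
  facet normal 0.0000 0.0000 -1.0000
    outer loop
      vertex 9.000 7.000 0.000
      vertex 22.000 7.000 0.000
      vertex 0.000 0.000 0.000
    endloop
  endfacet
  facet normal 0.0000 0.0000 -1.0000
    outer loop
      vertex 9.000 20.000 0.000
      vertex 9.000 7.000 0.000
      vertex 0.000 0.000 0.000
    endloop
  endfacet
  facet normal 0.0000 0.0000 -1.0000
    outer loop
      vertex 0.000 20.000 0.000
      vertex 9.000 20.000 0.000
      vertex 0.000 0.000 0.000
    endloop
  endfacet
  facet normal 0.0000 0.0000 1.0000
    outer loop
      vertex 0.000 0.000 23.000
      vertex 22.000 0.000 23.000
      vertex 22.000 7.000 23.000
    endloop
  endfacet
  facet normal 0.0000 0.0000 1.0000
    outer loop
      vertex 0.000 0.000 23.000
      vertex 22.000 7.000 23.000
      vertex 9.000 7.000 23.000
    endloop
  endfacet
  facet normal 0.0000 0.0000 1.0000
    outer loop
      vertex 0.000 0.000 23.000
      vertex 9.000 7.000 23.000
      vertex 9.000 20.000 23.000
    endloop
  endfacet
  facet normal 0.0000 0.0000 1.0000
    outer loop
      vertex 0.000 0.000 23.000
      vertex 9.000 20.000 23.000
      vertex 0.000 20.000 23.000
    endloop
  endfacet
  facet normal 0.0000 -1.0000 0.0000
    outer loop
      vertex 0.000 0.000 0.000
      vertex 22.000 0.000 0.000
      vertex 22.000 0.000 23.000
    endloop
  endfacet
  facet normal 0.0000 -1.0000 0.0000
    outer loop
      vertex 0.000 0.000 0.000
      vertex 22.000 0.000 23.000
      vertex 0.000 0.000 23.000
    endloop
  endfacet
  facet normal 1.0000 0.0000 0.0000
    outer loop
      vertex 22.000 0.000 0.000
      vertex 22.000 7.000 0.000
      vertex 22.000 7.000 23.000
    endloop
  endfacet
  facet normal 1.0000 0.0000 0.0000
    outer loop
      vertex 22.000 0.000 0.000
      vertex 22.000 7.000 23.000
      vertex 22.000 0.000 23.000
    endloop
  endfacet
  facet normal 0.0000 1.0000 0.0000
    outer loop
      vertex 22.000 7.000 0.000
      vertex 9.000 7.000 0.000
      vertex 9.000 7.000 23.000
    endloop
  endfacet
  facet normal 0.0000 1.0000 0.0000
    outer loop
      vertex 22.000 7.000 0.000
      vertex 9.000 7.000 23.000
      vertex 22.000 7.000 23.000
    endloop
  endfacet
  facet normal 1.0000 0.0000 0.0000
    outer loop
      vertex 9.000 7.000 0.000
      vertex 9.000 20.000 0.000
      vertex 9.000 20.000 23.000
    endloop
  endfacet
  facet normal 1.0000 0.0000 0.0000
    outer loop
      vertex 9.000 7.000 0.000
      vertex 9.000 20.000 23.000
      vertex 9.000 7.000 23.000
    endloop
  endfacet
  facet normal 0.0000 1.0000 0.0000
    outer loop
      vertex 9.000 20.000 0.000
      vertex 0.000 20.000 0.000
      vertex 0.000 20.000 23.000
    endloop
  endfacet
  facet normal 0.0000 1.0000 0.0000
    outer loop
      vertex 9.000 20.000 0.000
      vertex 0.000 20.000 23.000
      vertex 9.000 20.000 23.000
    endloop
  endfacet
  facet normal -1.0000 0.0000 0.0000
    outer loop
      vertex 0.000 20.000 0.000
      vertex 0.000 0.000 0.000
      vertex 0.000 0.000 23.000
    endloop
  endfacet
  facet normal -1.0000 0.0000 0.0000
    outer loop
      vertex 0.000 20.000 0.000
      vertex 0.000 0.000 23.000
      vertex 0.000 20.000 23.000
    endloop
  endfacet
endsolid part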